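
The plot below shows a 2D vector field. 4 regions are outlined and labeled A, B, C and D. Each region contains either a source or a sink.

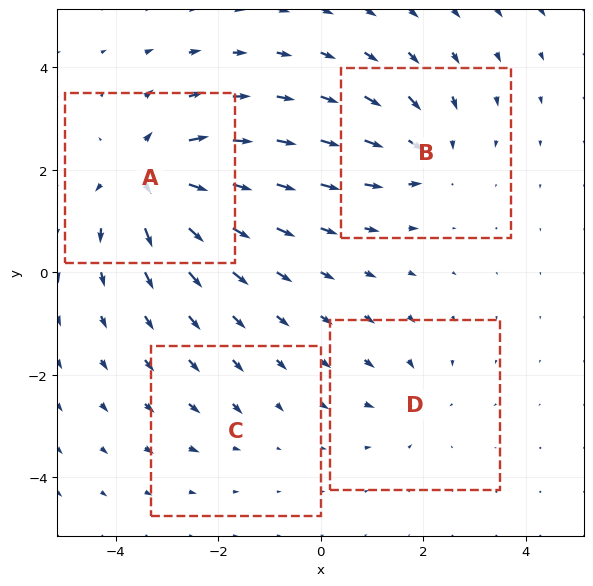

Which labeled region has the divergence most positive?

Divergence at each region's feature centre — A: about +8, B: about -5, C: about -2, D: about -3. Region A is most positive.

A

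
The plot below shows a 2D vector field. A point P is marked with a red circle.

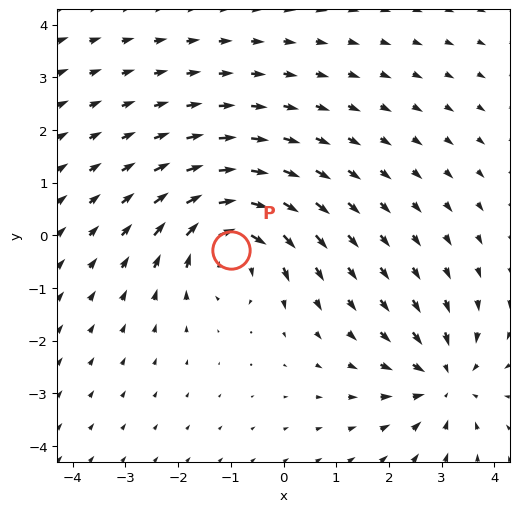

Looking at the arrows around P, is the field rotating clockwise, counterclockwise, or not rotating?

clockwise

Near P at (-1.0, -0.3) the arrows circulate clockwise. The curl (z-component) there is about -5; negative curl means clockwise rotation.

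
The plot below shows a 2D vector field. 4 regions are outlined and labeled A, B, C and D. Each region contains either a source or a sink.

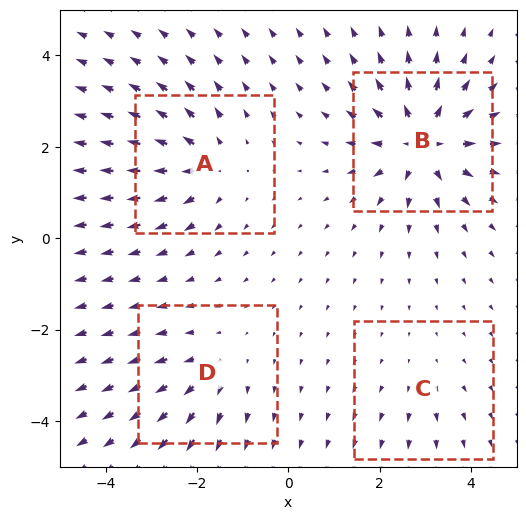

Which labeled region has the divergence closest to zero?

C

Divergence at each region's feature centre — A: about +5, B: about +8, C: about +2, D: about +4. Region C is closest to zero.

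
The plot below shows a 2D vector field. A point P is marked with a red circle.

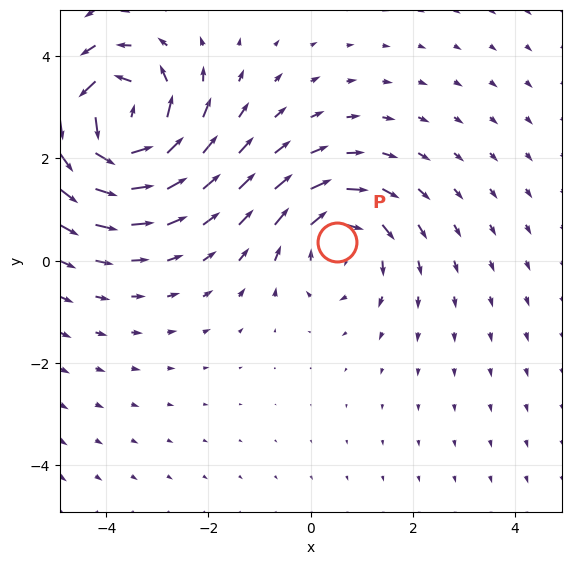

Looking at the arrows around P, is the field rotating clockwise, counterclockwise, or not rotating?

Near P at (0.5, 0.4) the arrows circulate clockwise. The curl (z-component) there is about -3; negative curl means clockwise rotation.

clockwise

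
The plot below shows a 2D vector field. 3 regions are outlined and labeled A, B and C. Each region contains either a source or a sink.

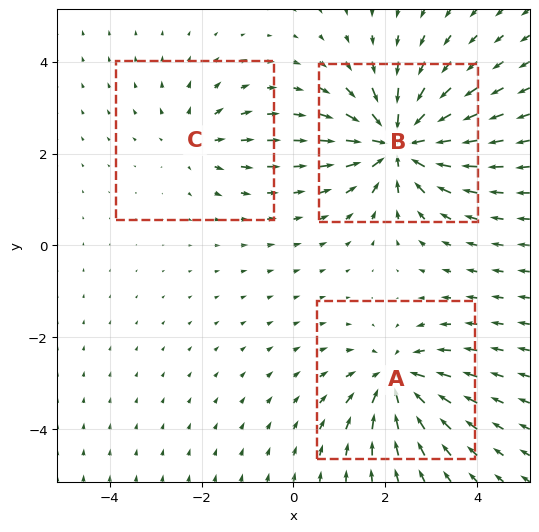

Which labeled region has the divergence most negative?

Divergence at each region's feature centre — A: about -4, B: about -6, C: about +2. Region B is most negative.

B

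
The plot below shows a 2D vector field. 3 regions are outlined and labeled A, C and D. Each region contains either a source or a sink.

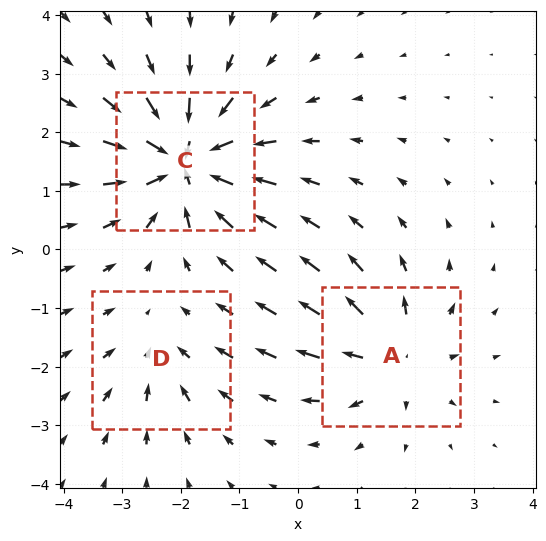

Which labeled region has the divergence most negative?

C

Divergence at each region's feature centre — A: about +4, C: about -6, D: about -2. Region C is most negative.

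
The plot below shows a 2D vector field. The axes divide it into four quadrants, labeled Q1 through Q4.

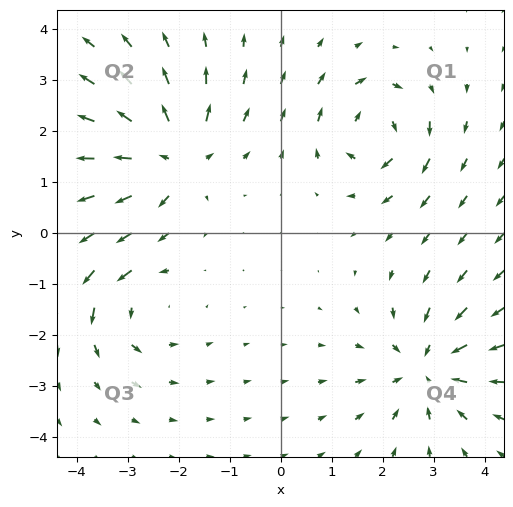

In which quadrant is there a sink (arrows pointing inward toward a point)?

The sink sits at approximately (2.9, -2.6), which lies in quadrant Q4. The divergence there is about -5, negative as expected for a sink.

Q4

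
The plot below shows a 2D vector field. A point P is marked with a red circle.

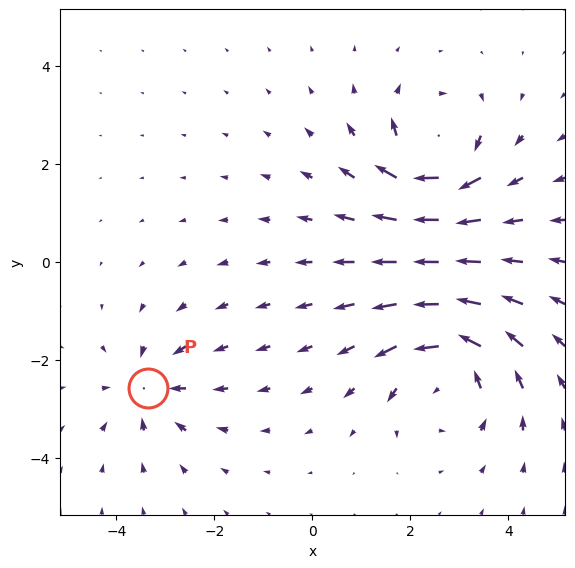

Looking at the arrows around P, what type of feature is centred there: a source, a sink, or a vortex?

sink

At P (-3.4, -2.6) the arrows converge inward. Divergence about -4, curl ≈0 — negative divergence with near-zero curl is a sink.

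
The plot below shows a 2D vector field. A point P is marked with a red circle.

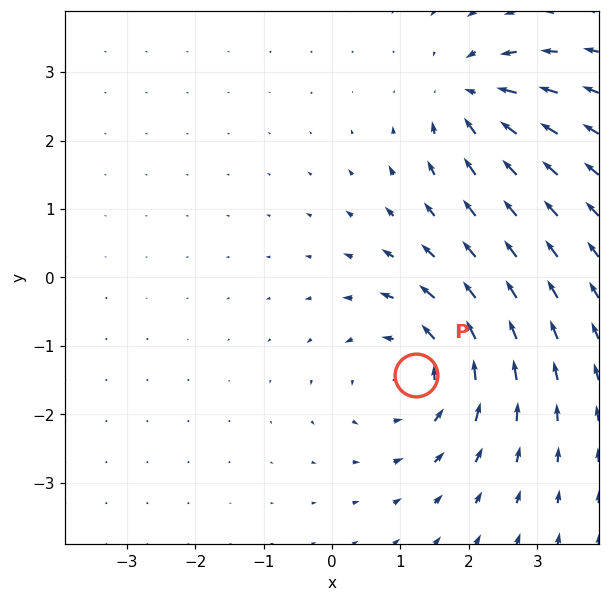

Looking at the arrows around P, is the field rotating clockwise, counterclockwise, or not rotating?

Near P at (1.2, -1.4) the arrows circulate counterclockwise. The curl (z-component) there is about +4; positive curl means counterclockwise rotation.

counterclockwise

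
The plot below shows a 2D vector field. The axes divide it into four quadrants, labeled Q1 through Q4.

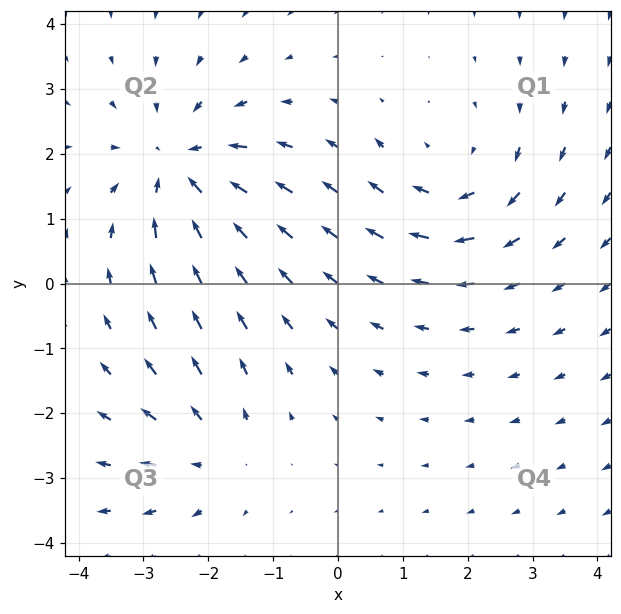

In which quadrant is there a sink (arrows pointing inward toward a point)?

The sink sits at approximately (-2.4, 1.8), which lies in quadrant Q2. The divergence there is about -5, negative as expected for a sink.

Q2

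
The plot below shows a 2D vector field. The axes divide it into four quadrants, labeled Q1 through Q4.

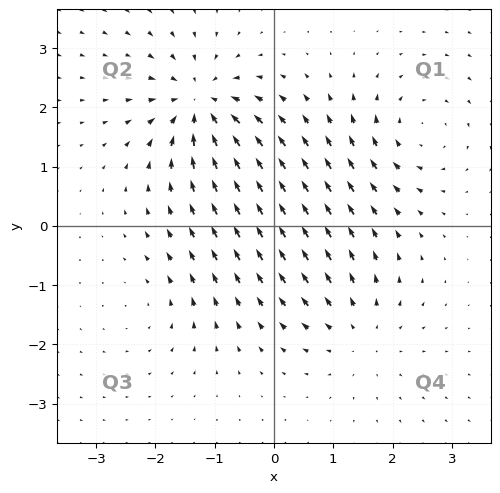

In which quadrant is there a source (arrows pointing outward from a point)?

The source sits at approximately (1.5, -1.8), which lies in quadrant Q4. The divergence there is about +3, positive as expected for a source.

Q4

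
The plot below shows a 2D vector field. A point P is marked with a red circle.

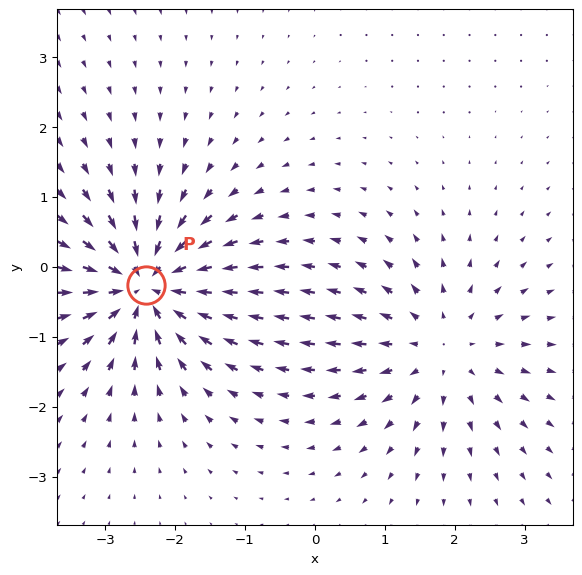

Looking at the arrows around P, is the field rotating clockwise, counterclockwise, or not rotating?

not rotating

Near P at (-2.4, -0.3) the arrows show no circulation. The curl there is ≈0.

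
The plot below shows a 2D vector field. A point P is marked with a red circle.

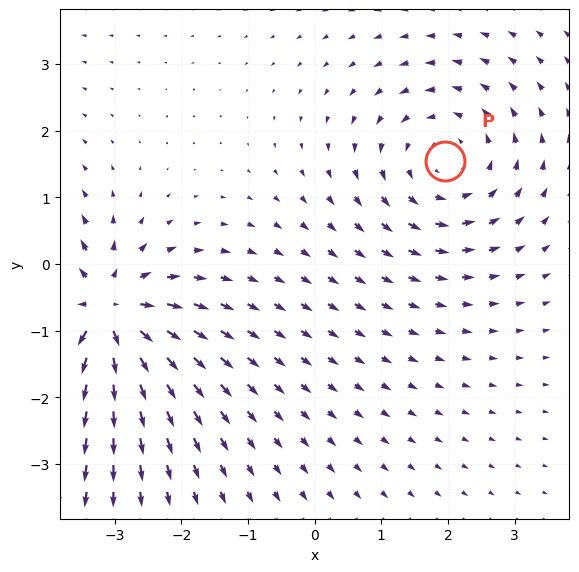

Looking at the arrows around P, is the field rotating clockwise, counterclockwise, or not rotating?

Near P at (2.0, 1.5) the arrows circulate counterclockwise. The curl (z-component) there is about +3; positive curl means counterclockwise rotation.

counterclockwise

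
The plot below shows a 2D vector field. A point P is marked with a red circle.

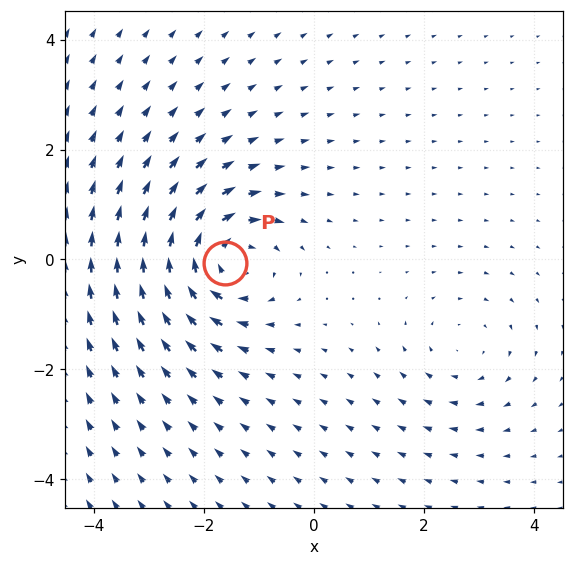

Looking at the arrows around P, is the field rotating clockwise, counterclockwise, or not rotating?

Near P at (-1.6, -0.1) the arrows circulate clockwise. The curl (z-component) there is about -6; negative curl means clockwise rotation.

clockwise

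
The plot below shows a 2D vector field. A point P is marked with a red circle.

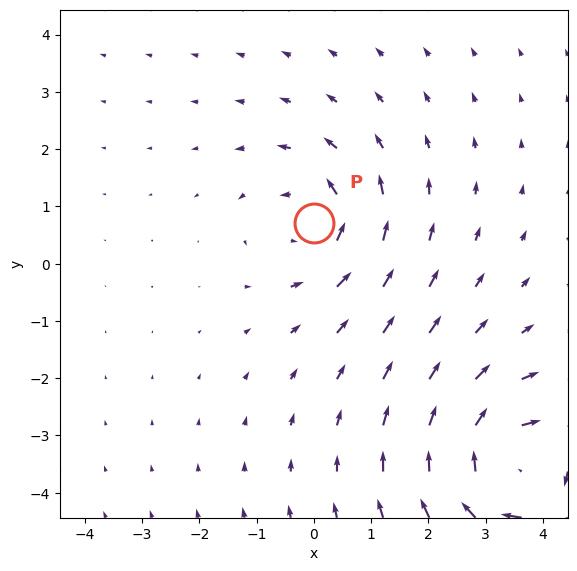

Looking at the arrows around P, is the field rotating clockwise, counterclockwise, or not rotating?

counterclockwise

Near P at (0.0, 0.7) the arrows circulate counterclockwise. The curl (z-component) there is about +3; positive curl means counterclockwise rotation.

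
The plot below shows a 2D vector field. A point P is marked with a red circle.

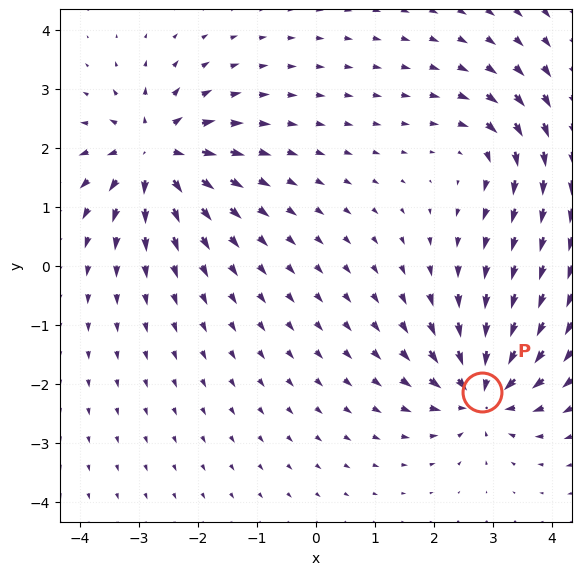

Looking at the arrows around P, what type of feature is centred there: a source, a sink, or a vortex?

sink

At P (2.8, -2.1) the arrows converge inward. Divergence about -6, curl ≈0 — negative divergence with near-zero curl is a sink.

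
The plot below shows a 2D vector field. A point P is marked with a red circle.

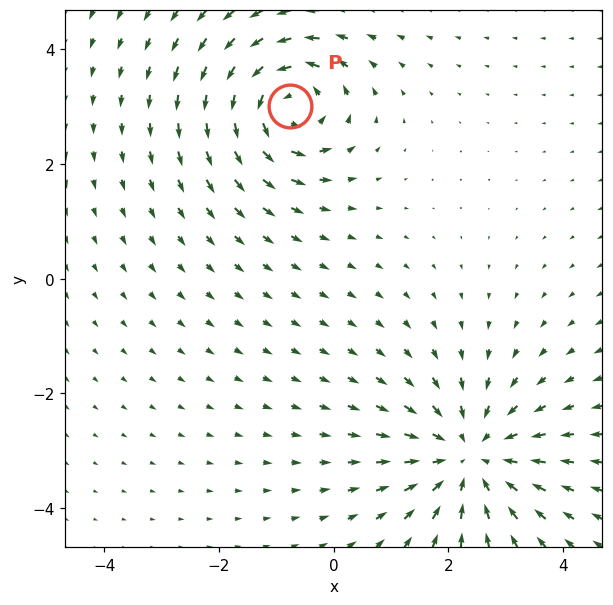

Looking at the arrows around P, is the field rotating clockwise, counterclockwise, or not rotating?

counterclockwise

Near P at (-0.8, 3.0) the arrows circulate counterclockwise. The curl (z-component) there is about +5; positive curl means counterclockwise rotation.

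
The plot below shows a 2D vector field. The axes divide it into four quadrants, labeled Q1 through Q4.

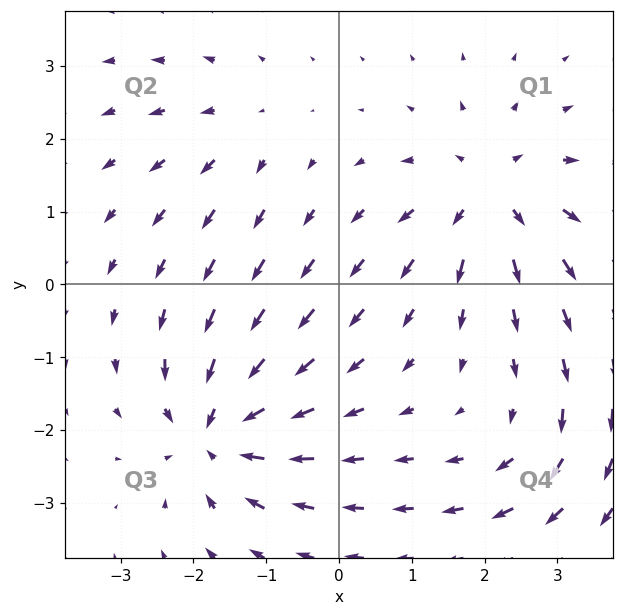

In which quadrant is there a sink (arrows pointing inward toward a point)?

The sink sits at approximately (-1.7, -2.0), which lies in quadrant Q3. The divergence there is about -6, negative as expected for a sink.

Q3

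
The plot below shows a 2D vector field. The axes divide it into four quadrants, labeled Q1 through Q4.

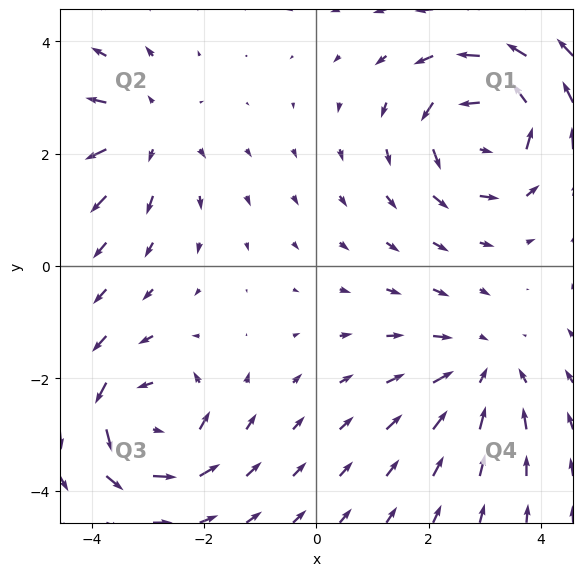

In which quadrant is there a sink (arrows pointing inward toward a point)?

The sink sits at approximately (3.0, -1.8), which lies in quadrant Q4. The divergence there is about -2, negative as expected for a sink.

Q4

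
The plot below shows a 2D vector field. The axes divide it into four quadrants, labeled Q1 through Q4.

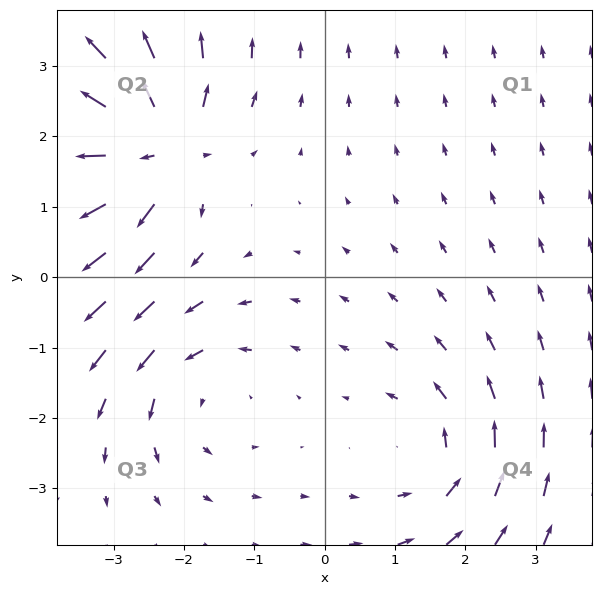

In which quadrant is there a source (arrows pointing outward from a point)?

Q2

The source sits at approximately (-2.4, 1.9), which lies in quadrant Q2. The divergence there is about +7, positive as expected for a source.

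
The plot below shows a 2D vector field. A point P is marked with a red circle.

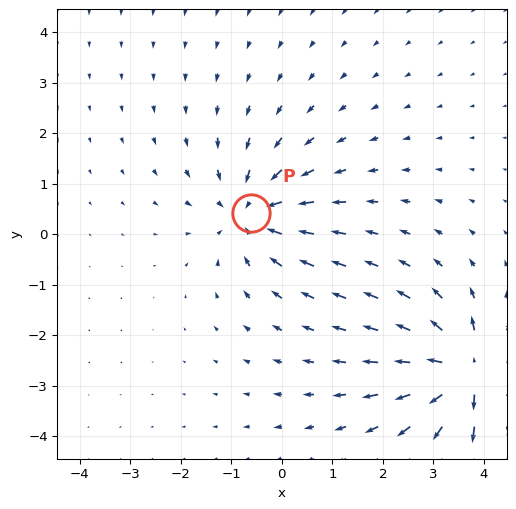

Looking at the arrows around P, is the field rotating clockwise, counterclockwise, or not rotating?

Near P at (-0.6, 0.4) the arrows show no circulation. The curl there is ≈0.

not rotating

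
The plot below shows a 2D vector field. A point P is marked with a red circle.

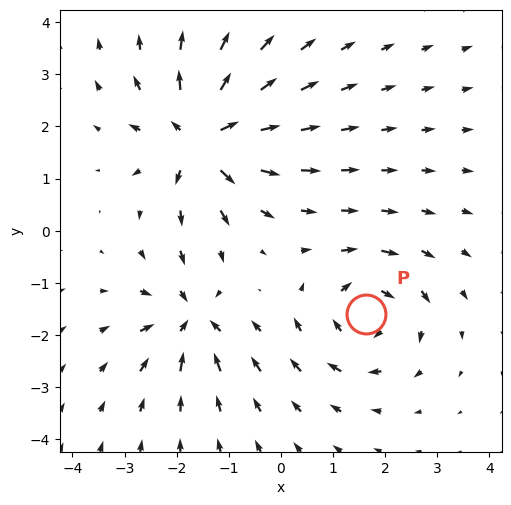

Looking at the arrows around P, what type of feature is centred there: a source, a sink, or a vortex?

vortex

At P (1.6, -1.6) the arrows circulate clockwise. Divergence ≈0, curl about -5 — near-zero divergence with nonzero curl is a vortex.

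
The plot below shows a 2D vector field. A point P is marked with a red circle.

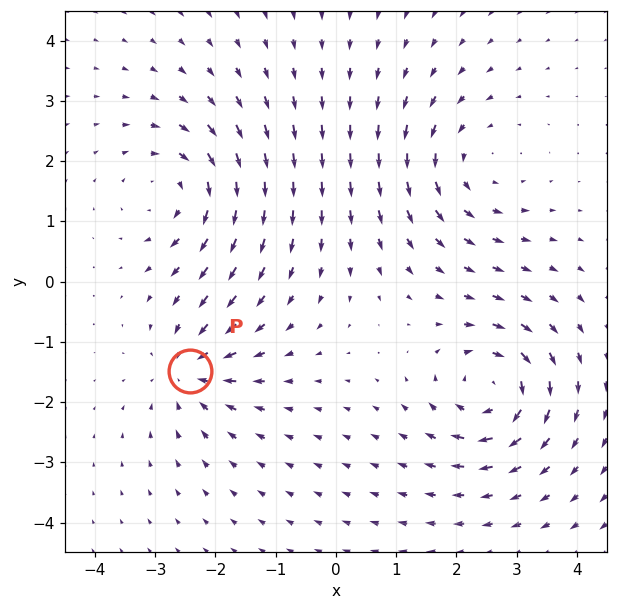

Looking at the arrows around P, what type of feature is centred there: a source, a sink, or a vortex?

At P (-2.4, -1.5) the arrows converge inward. Divergence about -5, curl ≈0 — negative divergence with near-zero curl is a sink.

sink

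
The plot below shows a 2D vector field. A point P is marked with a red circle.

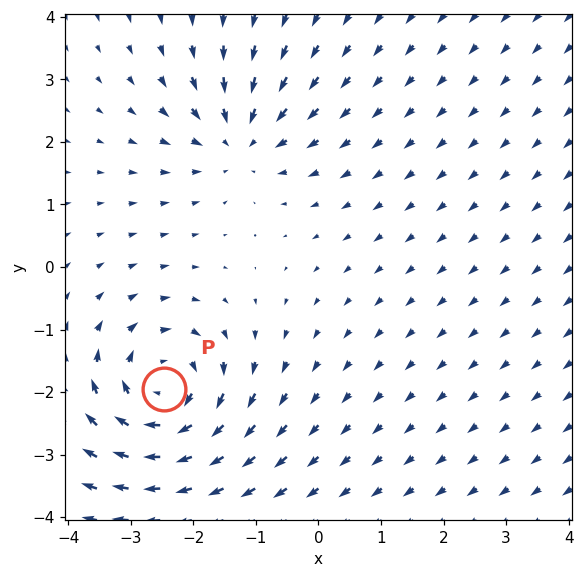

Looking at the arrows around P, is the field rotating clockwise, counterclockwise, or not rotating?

clockwise

Near P at (-2.5, -2.0) the arrows circulate clockwise. The curl (z-component) there is about -5; negative curl means clockwise rotation.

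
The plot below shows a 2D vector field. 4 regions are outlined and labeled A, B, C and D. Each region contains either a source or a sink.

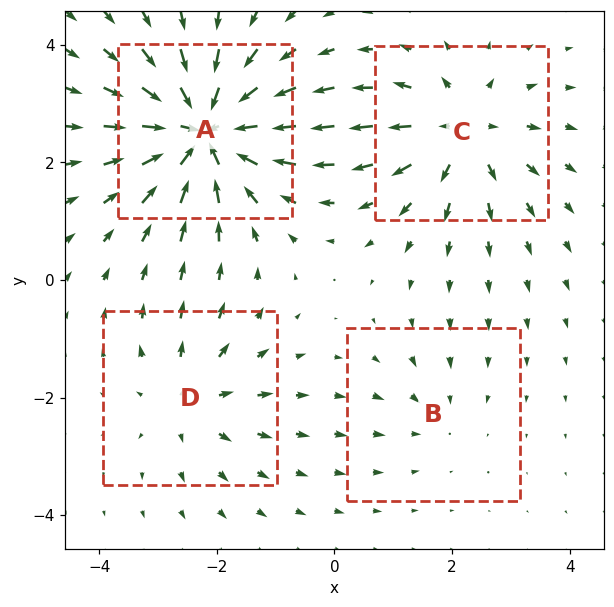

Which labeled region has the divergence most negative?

A

Divergence at each region's feature centre — A: about -8, B: about -2, C: about +5, D: about +4. Region A is most negative.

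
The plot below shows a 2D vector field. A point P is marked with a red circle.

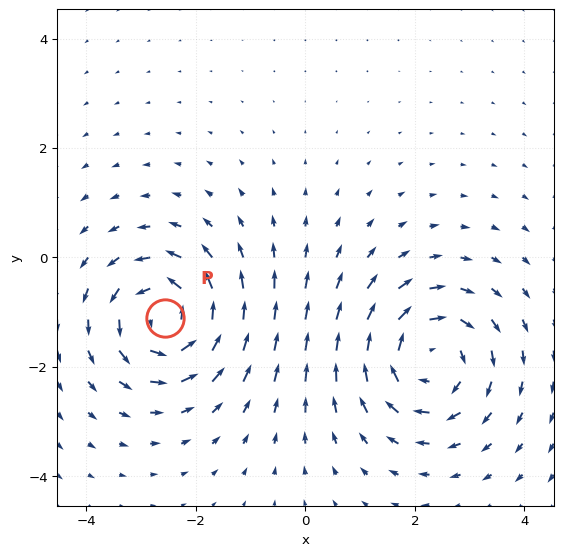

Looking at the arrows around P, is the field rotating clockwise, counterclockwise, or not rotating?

Near P at (-2.6, -1.1) the arrows circulate counterclockwise. The curl (z-component) there is about +5; positive curl means counterclockwise rotation.

counterclockwise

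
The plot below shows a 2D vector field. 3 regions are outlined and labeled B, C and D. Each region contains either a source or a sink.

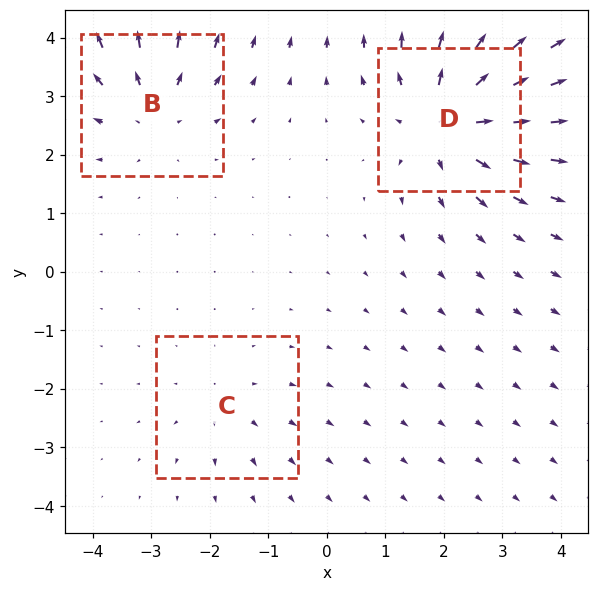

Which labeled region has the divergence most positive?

Divergence at each region's feature centre — B: about +3, C: about +2, D: about +5. Region D is most positive.

D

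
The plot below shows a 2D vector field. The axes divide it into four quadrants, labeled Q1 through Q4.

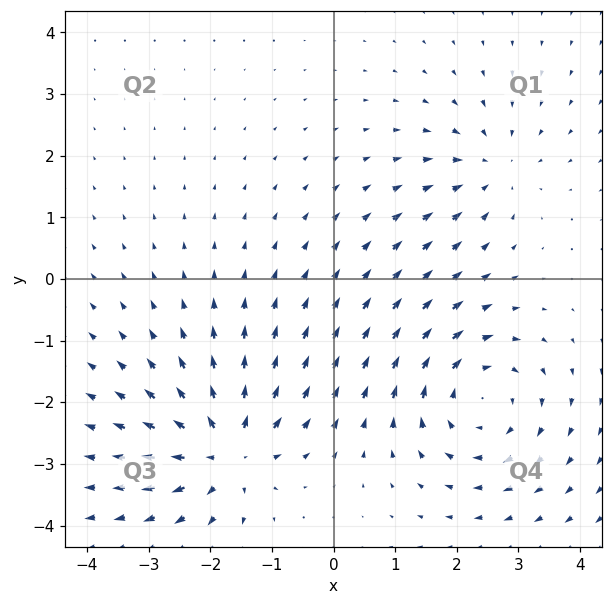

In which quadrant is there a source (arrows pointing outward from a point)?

Q3

The source sits at approximately (-1.7, -2.8), which lies in quadrant Q3. The divergence there is about +6, positive as expected for a source.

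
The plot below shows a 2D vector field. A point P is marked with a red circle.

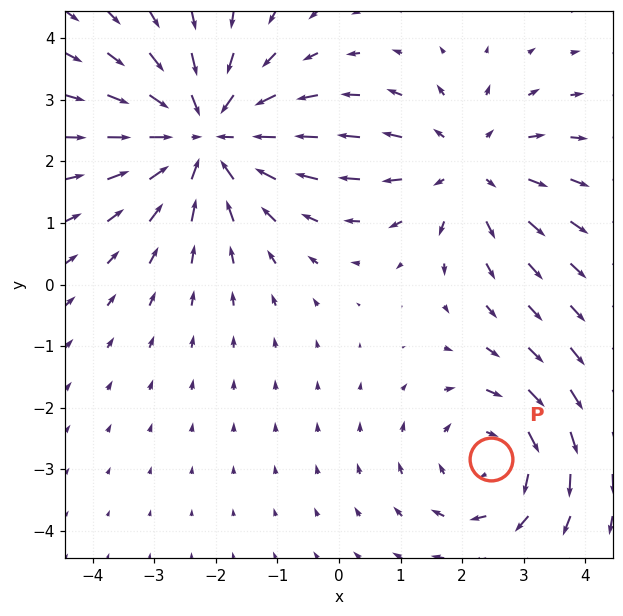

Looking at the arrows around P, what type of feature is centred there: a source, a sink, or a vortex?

vortex

At P (2.5, -2.8) the arrows circulate clockwise. Divergence ≈0, curl about -3 — near-zero divergence with nonzero curl is a vortex.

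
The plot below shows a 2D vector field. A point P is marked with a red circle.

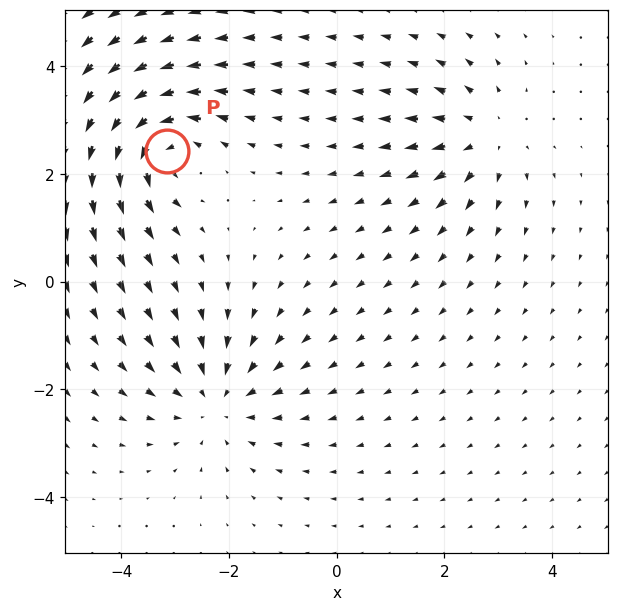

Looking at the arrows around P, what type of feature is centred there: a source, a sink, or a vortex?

At P (-3.2, 2.4) the arrows circulate counterclockwise. Divergence ≈0, curl about +5 — near-zero divergence with nonzero curl is a vortex.

vortex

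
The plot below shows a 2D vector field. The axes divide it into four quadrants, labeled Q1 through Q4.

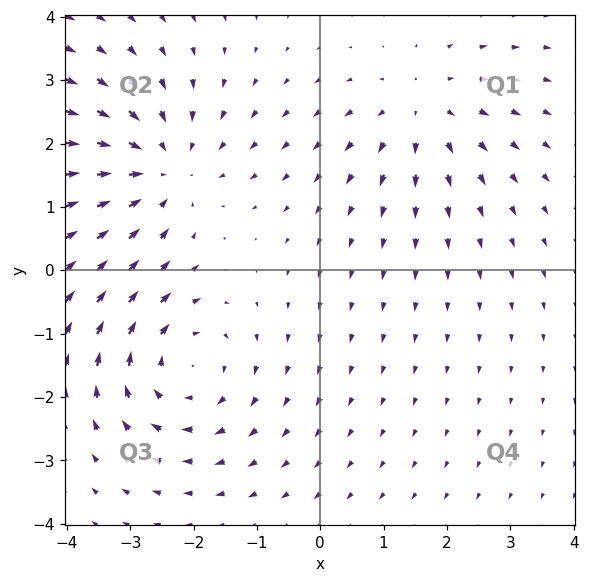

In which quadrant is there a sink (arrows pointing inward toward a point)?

Q2

The sink sits at approximately (-2.5, 1.6), which lies in quadrant Q2. The divergence there is about -4, negative as expected for a sink.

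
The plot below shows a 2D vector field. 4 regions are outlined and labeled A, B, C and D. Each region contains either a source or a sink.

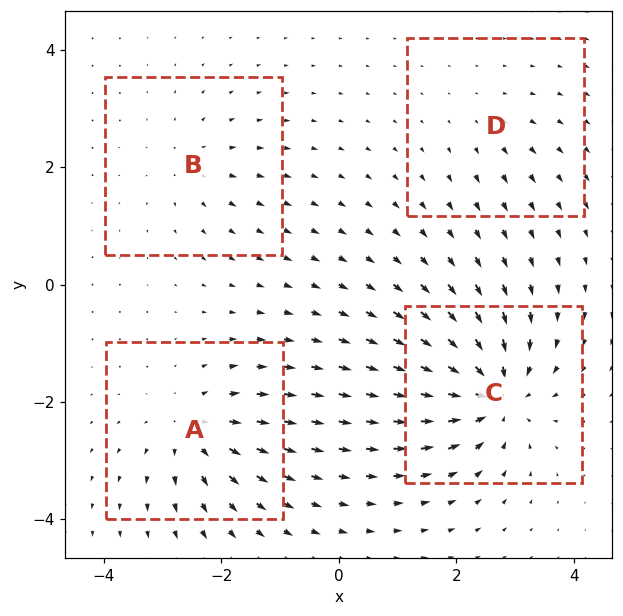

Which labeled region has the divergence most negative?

Divergence at each region's feature centre — A: about +6, B: about +3, C: about -8, D: about +2. Region C is most negative.

C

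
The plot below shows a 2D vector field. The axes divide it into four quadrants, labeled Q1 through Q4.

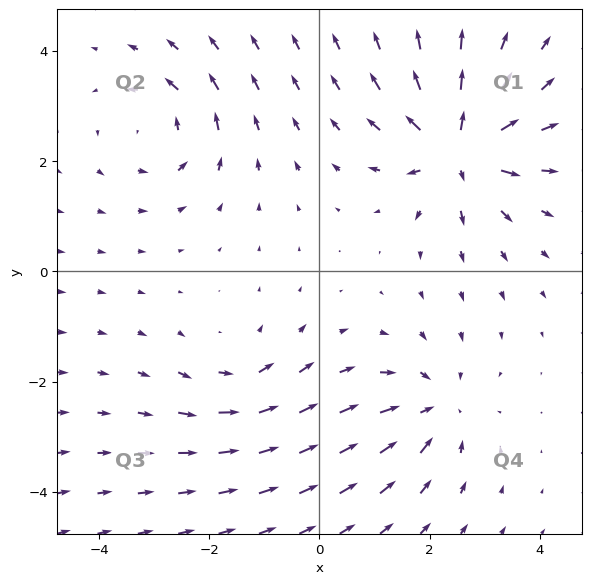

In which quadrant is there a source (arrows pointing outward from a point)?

Q1

The source sits at approximately (2.5, 2.2), which lies in quadrant Q1. The divergence there is about +6, positive as expected for a source.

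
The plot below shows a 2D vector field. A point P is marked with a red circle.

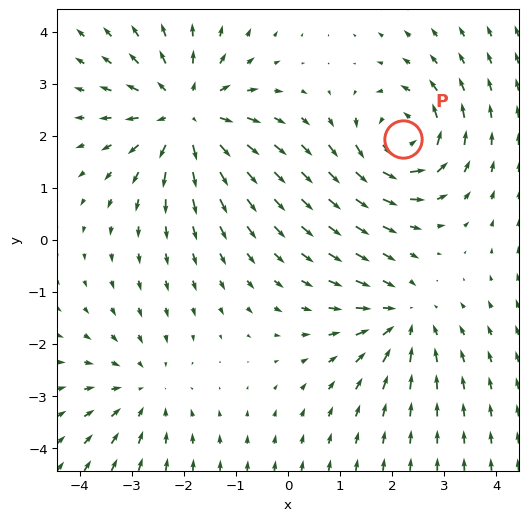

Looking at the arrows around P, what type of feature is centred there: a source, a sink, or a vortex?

vortex

At P (2.2, 1.9) the arrows circulate counterclockwise. Divergence ≈0, curl about +4 — near-zero divergence with nonzero curl is a vortex.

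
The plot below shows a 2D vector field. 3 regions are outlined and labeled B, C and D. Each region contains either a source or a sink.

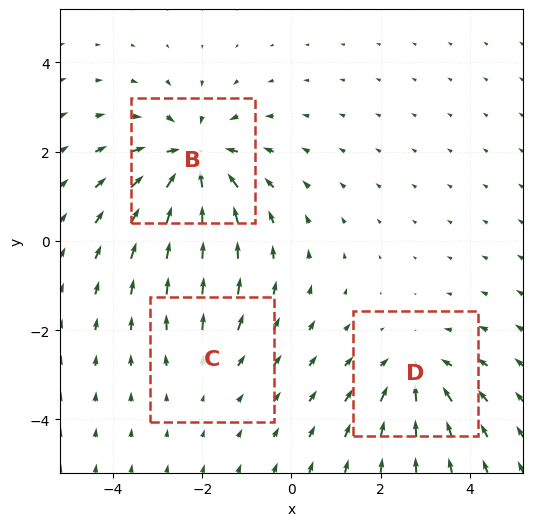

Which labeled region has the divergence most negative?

Divergence at each region's feature centre — B: about -5, C: about +2, D: about -3. Region B is most negative.

B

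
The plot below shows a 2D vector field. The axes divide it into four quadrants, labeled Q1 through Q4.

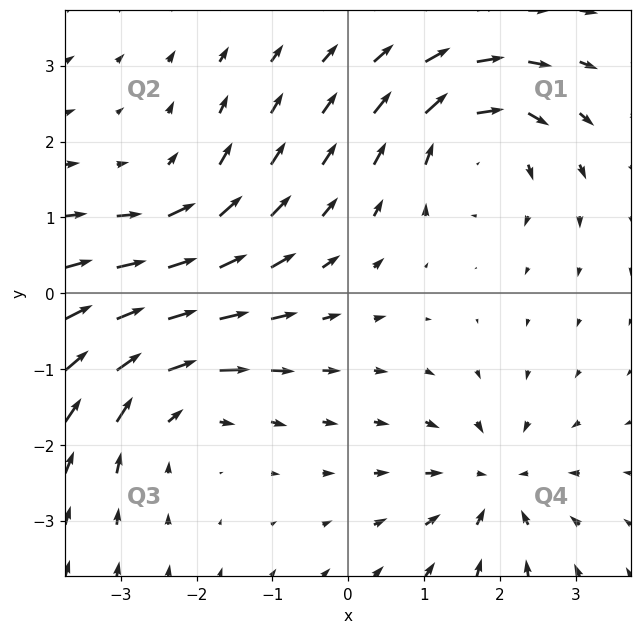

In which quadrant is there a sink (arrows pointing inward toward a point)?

Q4

The sink sits at approximately (1.9, -2.5), which lies in quadrant Q4. The divergence there is about -4, negative as expected for a sink.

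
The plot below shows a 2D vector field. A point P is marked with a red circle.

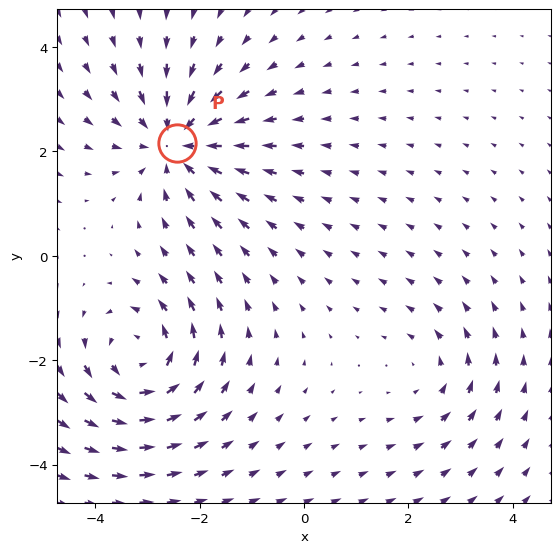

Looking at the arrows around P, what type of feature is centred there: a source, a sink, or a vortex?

sink

At P (-2.4, 2.2) the arrows converge inward. Divergence about -4, curl ≈0 — negative divergence with near-zero curl is a sink.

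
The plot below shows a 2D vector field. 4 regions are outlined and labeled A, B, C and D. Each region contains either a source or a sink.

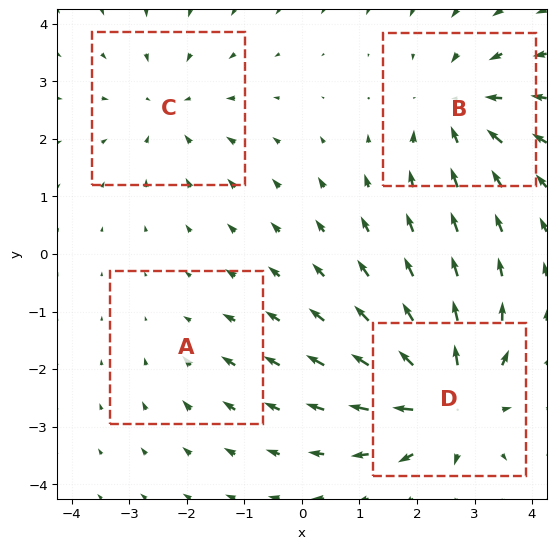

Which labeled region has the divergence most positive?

D

Divergence at each region's feature centre — A: about -2, B: about -4, C: about -3, D: about +6. Region D is most positive.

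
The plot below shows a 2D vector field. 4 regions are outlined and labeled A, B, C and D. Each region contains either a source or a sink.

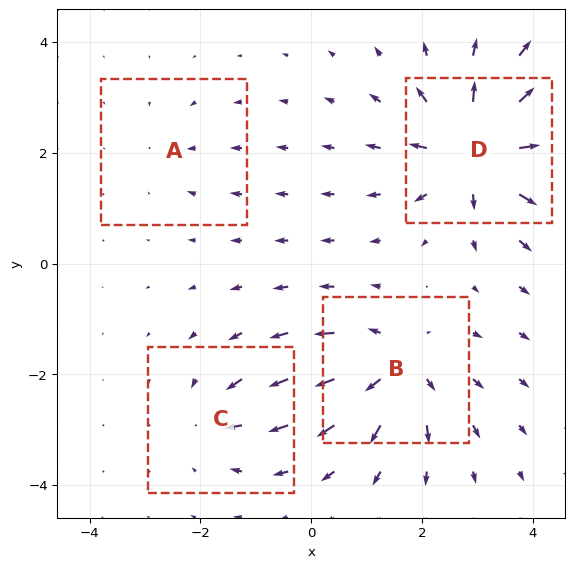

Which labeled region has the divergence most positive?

D

Divergence at each region's feature centre — A: about -2, B: about +6, C: about -4, D: about +9. Region D is most positive.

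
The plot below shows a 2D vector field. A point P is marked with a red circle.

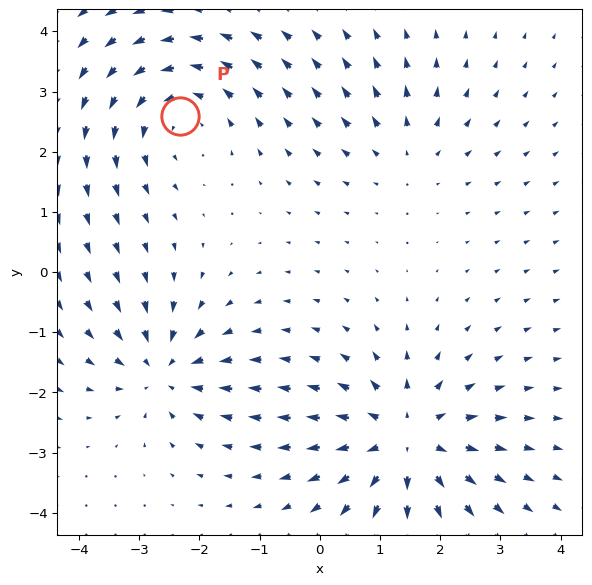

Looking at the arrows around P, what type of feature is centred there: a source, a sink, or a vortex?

At P (-2.3, 2.6) the arrows circulate counterclockwise. Divergence ≈0, curl about +4 — near-zero divergence with nonzero curl is a vortex.

vortex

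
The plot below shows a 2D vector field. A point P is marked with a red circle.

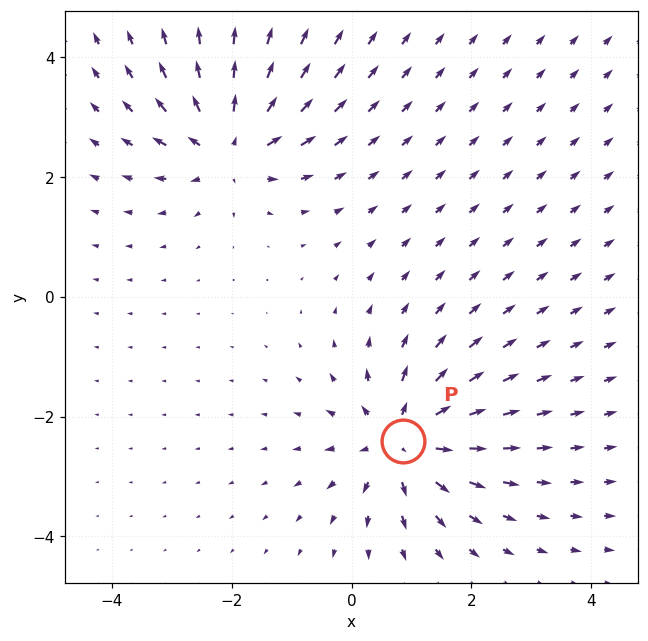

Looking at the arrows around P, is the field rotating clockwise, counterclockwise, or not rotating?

not rotating

Near P at (0.9, -2.4) the arrows show no circulation. The curl there is ≈0.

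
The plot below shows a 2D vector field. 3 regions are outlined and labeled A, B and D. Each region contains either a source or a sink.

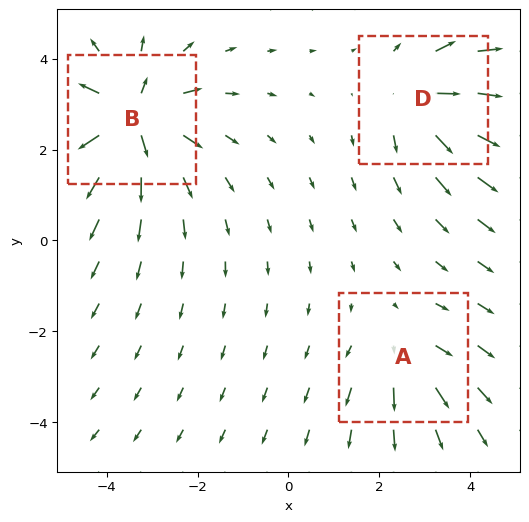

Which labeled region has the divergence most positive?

Divergence at each region's feature centre — A: about +3, B: about +6, D: about +4. Region B is most positive.

B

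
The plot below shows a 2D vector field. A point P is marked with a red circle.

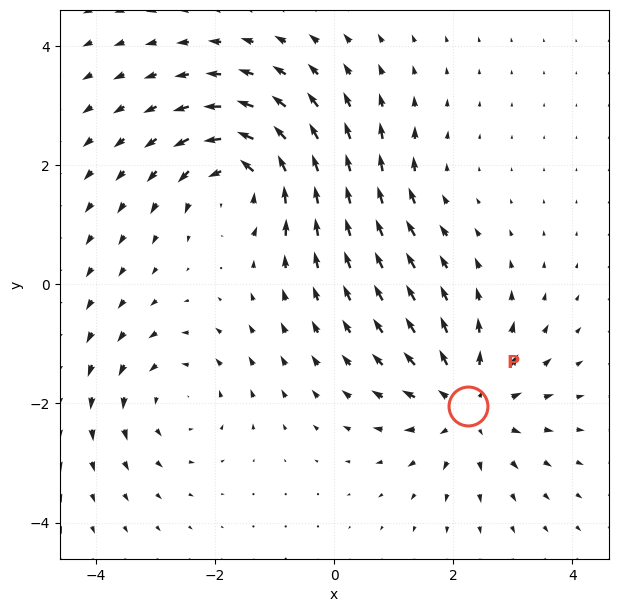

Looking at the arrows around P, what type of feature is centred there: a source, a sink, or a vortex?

At P (2.2, -2.0) the arrows spread outward. Divergence about +5, curl ≈0 — positive divergence with near-zero curl is a source.

source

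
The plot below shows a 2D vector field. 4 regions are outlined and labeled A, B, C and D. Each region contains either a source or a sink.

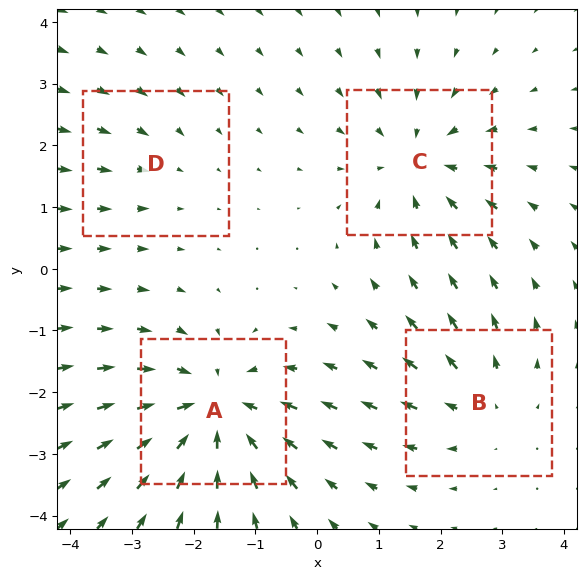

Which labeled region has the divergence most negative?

A

Divergence at each region's feature centre — A: about -6, B: about +3, C: about -4, D: about -2. Region A is most negative.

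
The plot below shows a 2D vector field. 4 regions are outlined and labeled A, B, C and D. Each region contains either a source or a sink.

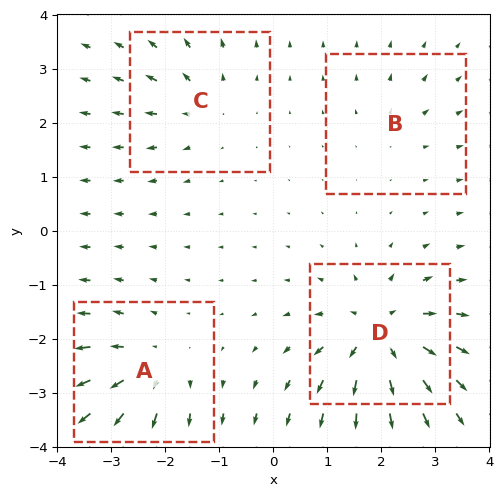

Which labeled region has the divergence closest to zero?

Divergence at each region's feature centre — A: about +6, B: about +2, C: about +4, D: about +8. Region B is closest to zero.

B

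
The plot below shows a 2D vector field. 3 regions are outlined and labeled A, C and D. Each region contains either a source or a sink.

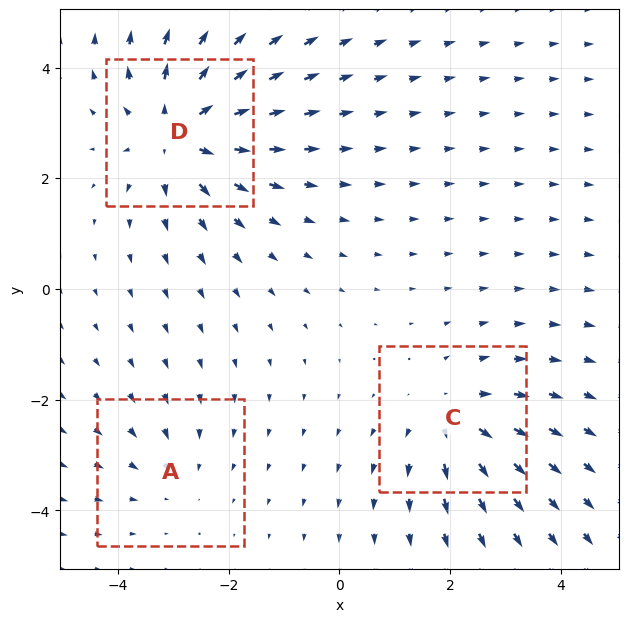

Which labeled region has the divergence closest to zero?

Divergence at each region's feature centre — A: about -2, C: about +3, D: about +5. Region A is closest to zero.

A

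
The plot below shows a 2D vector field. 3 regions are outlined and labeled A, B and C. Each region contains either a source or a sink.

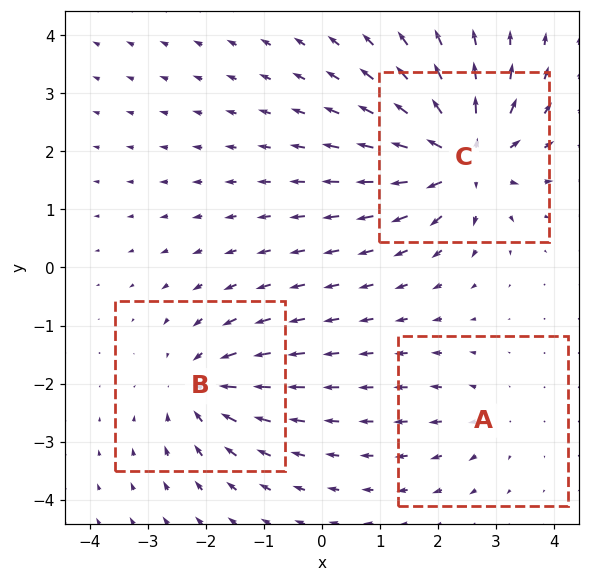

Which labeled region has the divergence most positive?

C

Divergence at each region's feature centre — A: about +2, B: about -4, C: about +6. Region C is most positive.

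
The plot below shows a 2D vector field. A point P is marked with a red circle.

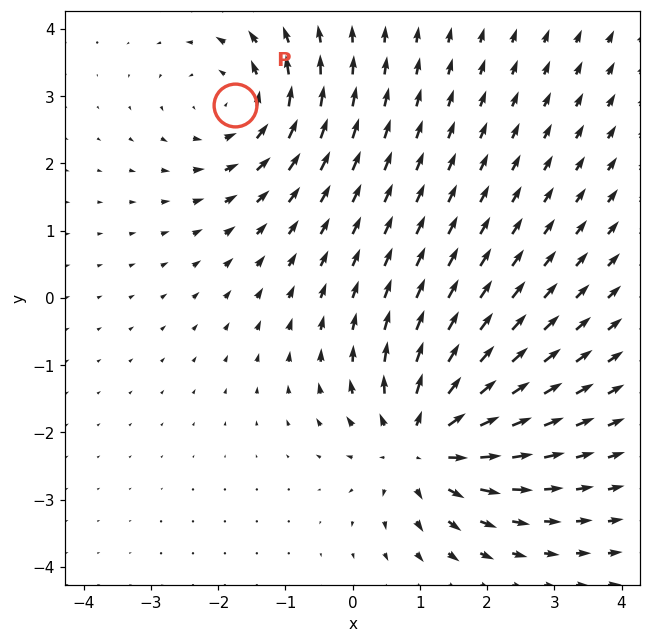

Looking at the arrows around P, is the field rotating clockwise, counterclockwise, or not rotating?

Near P at (-1.7, 2.9) the arrows circulate counterclockwise. The curl (z-component) there is about +4; positive curl means counterclockwise rotation.

counterclockwise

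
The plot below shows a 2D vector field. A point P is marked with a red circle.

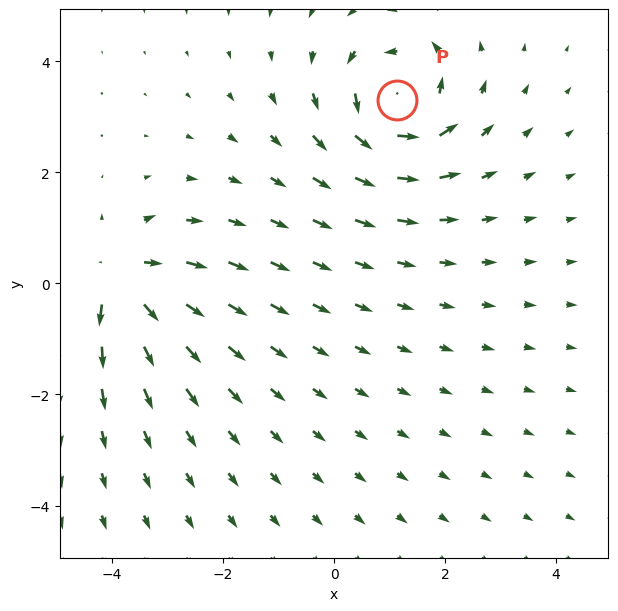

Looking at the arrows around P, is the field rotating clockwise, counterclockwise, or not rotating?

Near P at (1.1, 3.3) the arrows circulate counterclockwise. The curl (z-component) there is about +6; positive curl means counterclockwise rotation.

counterclockwise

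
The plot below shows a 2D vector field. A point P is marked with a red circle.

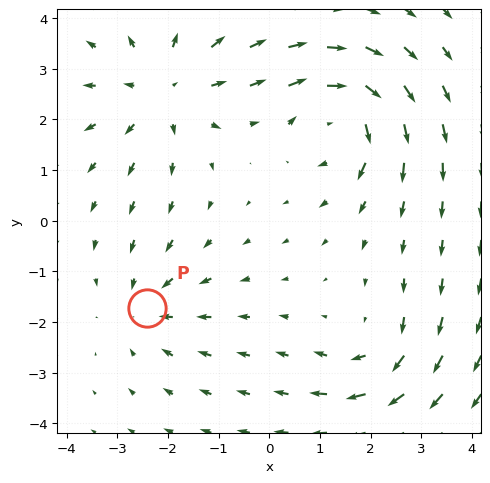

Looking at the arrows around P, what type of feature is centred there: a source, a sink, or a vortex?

At P (-2.4, -1.7) the arrows converge inward. Divergence about -2, curl ≈0 — negative divergence with near-zero curl is a sink.

sink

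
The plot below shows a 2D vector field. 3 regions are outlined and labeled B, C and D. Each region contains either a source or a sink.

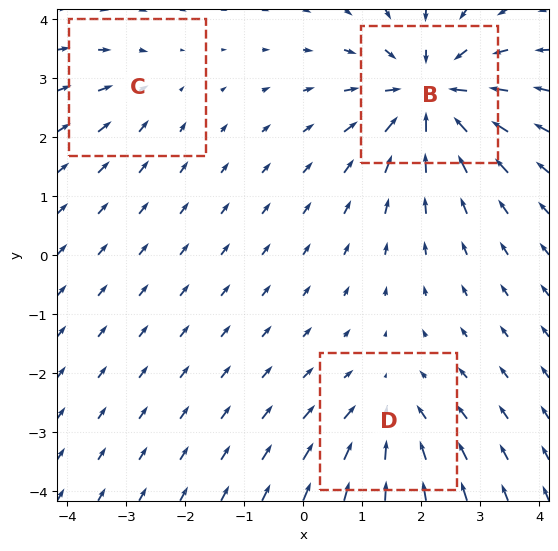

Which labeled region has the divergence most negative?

B

Divergence at each region's feature centre — B: about -5, C: about -2, D: about -3. Region B is most negative.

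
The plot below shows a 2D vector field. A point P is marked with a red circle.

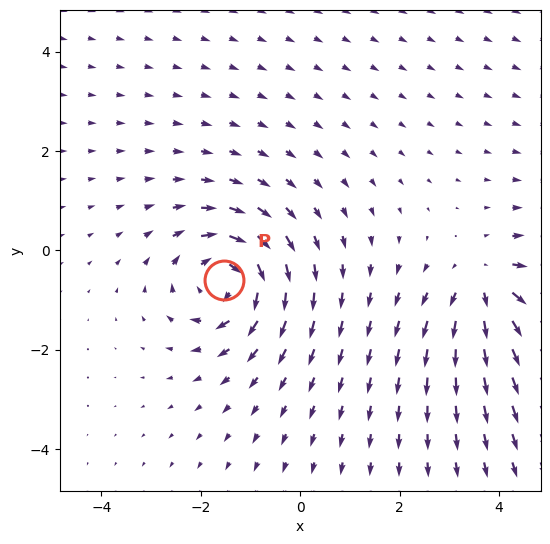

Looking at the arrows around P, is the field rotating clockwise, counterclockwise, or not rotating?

Near P at (-1.5, -0.6) the arrows circulate clockwise. The curl (z-component) there is about -6; negative curl means clockwise rotation.

clockwise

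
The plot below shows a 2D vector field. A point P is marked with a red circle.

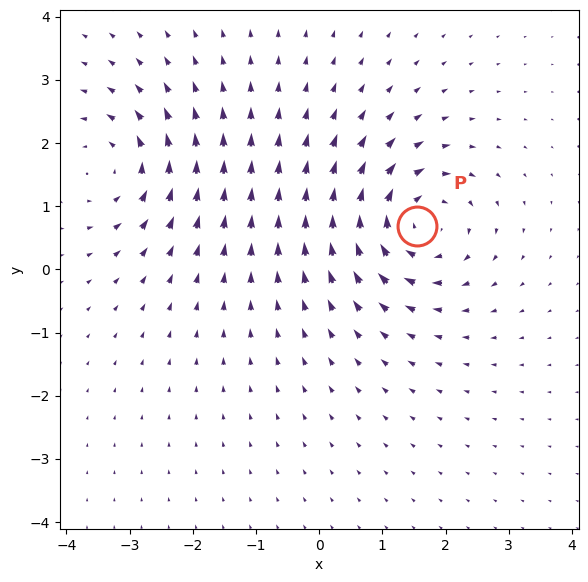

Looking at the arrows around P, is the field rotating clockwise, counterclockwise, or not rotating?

Near P at (1.6, 0.7) the arrows circulate clockwise. The curl (z-component) there is about -5; negative curl means clockwise rotation.

clockwise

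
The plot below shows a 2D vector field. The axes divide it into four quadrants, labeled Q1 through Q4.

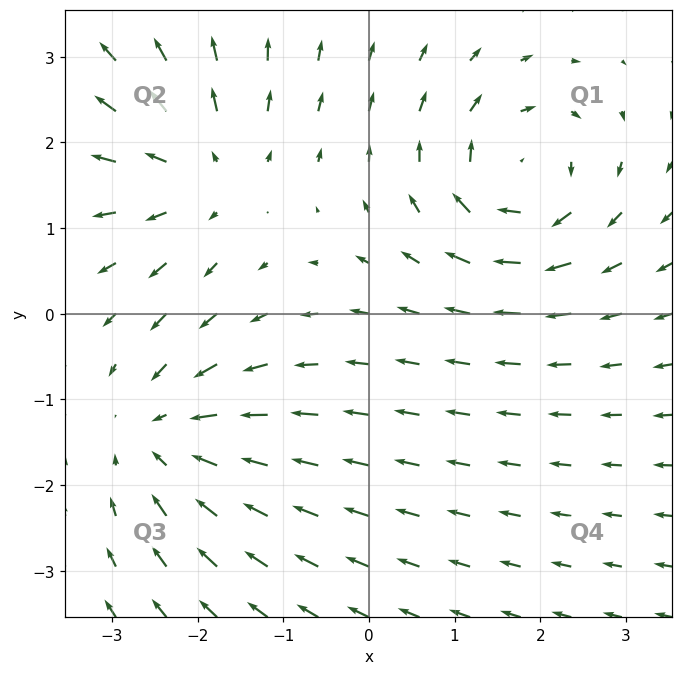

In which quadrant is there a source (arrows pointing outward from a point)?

The source sits at approximately (-1.9, 1.7), which lies in quadrant Q2. The divergence there is about +3, positive as expected for a source.

Q2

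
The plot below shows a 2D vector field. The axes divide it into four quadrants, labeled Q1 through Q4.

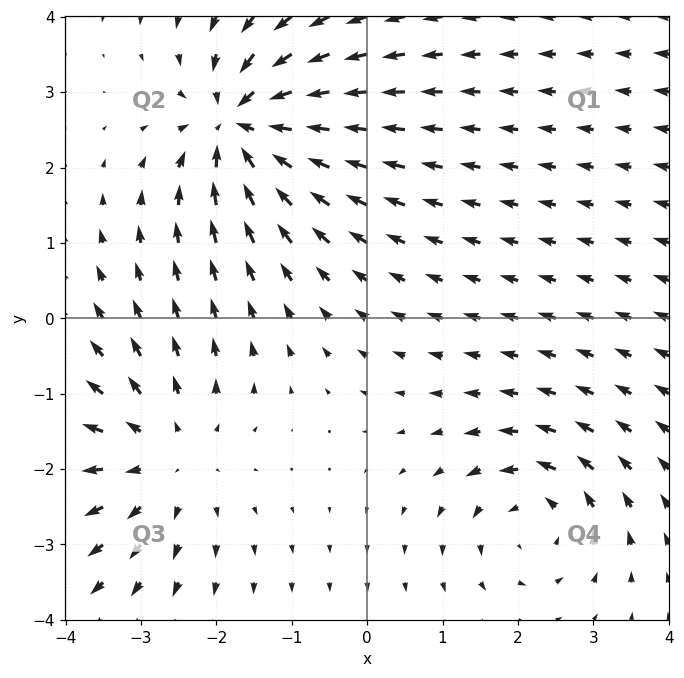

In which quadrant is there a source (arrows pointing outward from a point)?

Q3

The source sits at approximately (-2.7, -1.8), which lies in quadrant Q3. The divergence there is about +3, positive as expected for a source.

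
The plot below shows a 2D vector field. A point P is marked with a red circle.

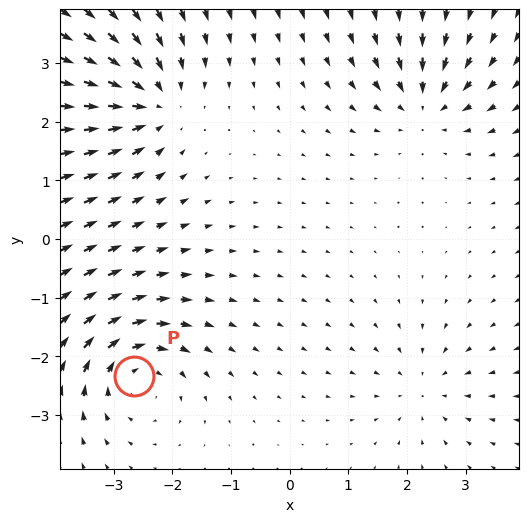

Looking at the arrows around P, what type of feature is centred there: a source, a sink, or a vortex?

vortex

At P (-2.6, -2.3) the arrows circulate clockwise. Divergence ≈0, curl about -6 — near-zero divergence with nonzero curl is a vortex.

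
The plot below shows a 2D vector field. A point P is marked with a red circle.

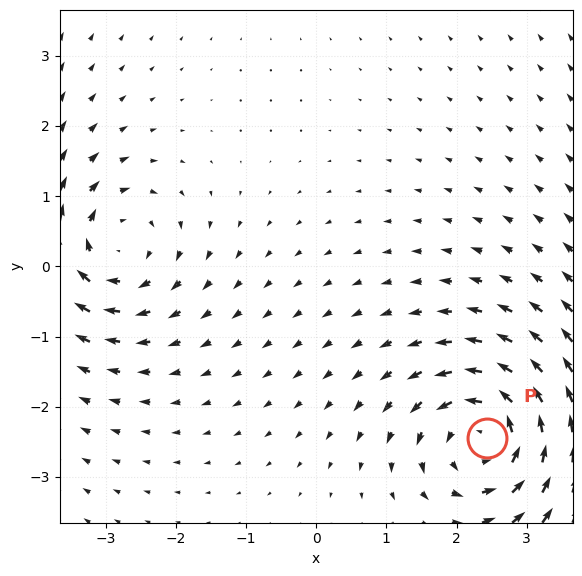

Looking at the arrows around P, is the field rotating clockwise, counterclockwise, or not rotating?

counterclockwise

Near P at (2.4, -2.4) the arrows circulate counterclockwise. The curl (z-component) there is about +5; positive curl means counterclockwise rotation.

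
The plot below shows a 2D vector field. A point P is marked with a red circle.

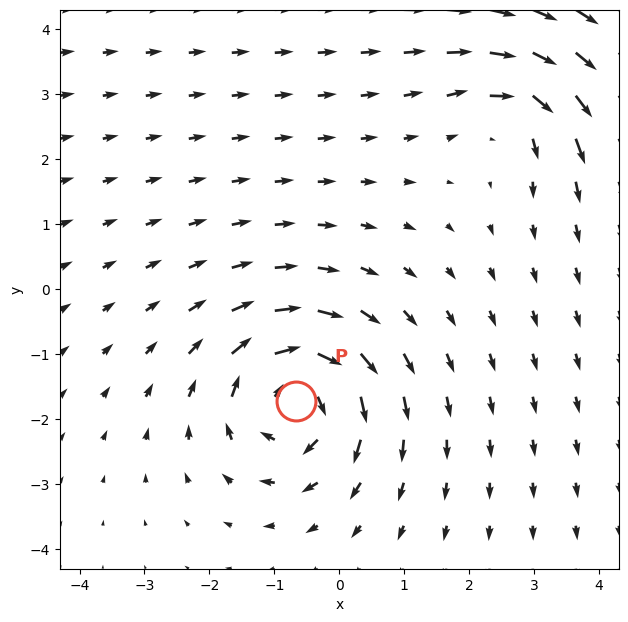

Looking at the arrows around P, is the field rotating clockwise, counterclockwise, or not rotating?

clockwise

Near P at (-0.7, -1.7) the arrows circulate clockwise. The curl (z-component) there is about -5; negative curl means clockwise rotation.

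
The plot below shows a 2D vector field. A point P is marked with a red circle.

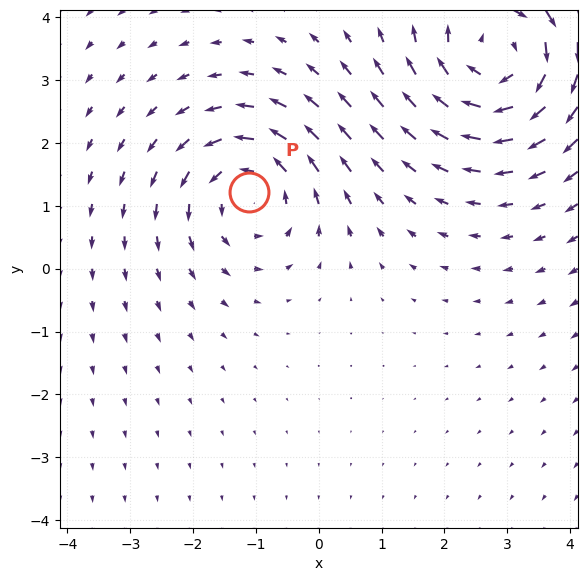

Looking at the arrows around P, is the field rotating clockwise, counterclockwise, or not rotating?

Near P at (-1.1, 1.2) the arrows circulate counterclockwise. The curl (z-component) there is about +3; positive curl means counterclockwise rotation.

counterclockwise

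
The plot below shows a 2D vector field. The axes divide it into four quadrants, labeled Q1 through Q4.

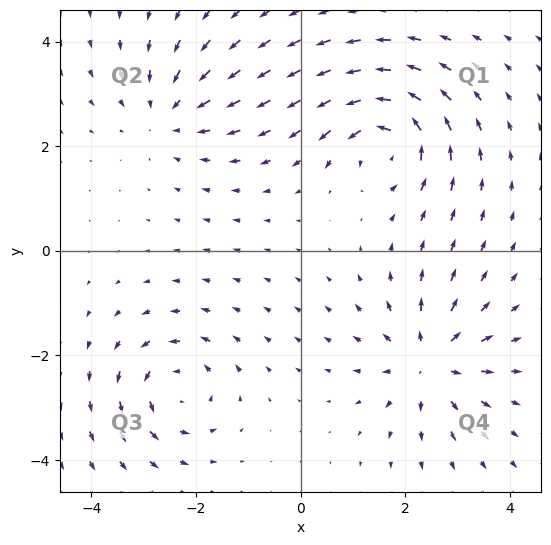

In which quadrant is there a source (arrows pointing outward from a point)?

The source sits at approximately (2.5, -2.1), which lies in quadrant Q4. The divergence there is about +6, positive as expected for a source.

Q4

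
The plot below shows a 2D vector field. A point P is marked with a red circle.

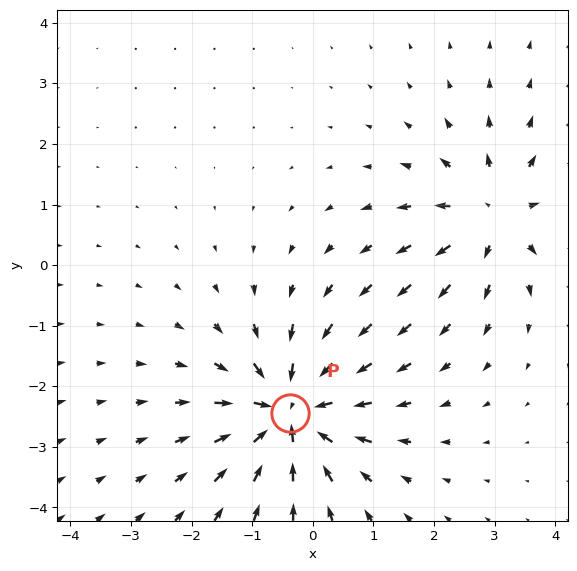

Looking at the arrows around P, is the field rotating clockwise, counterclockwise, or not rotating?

not rotating

Near P at (-0.4, -2.4) the arrows show no circulation. The curl there is ≈0.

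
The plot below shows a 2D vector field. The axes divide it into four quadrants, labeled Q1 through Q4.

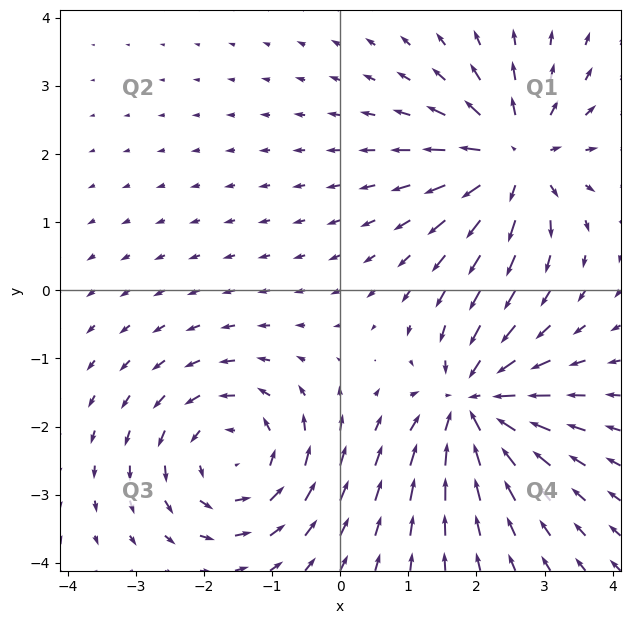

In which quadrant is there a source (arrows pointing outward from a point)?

The source sits at approximately (2.6, 1.9), which lies in quadrant Q1. The divergence there is about +6, positive as expected for a source.

Q1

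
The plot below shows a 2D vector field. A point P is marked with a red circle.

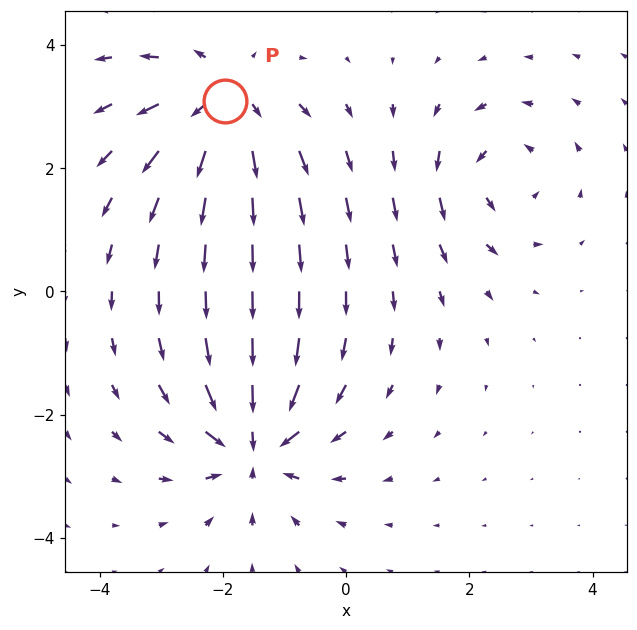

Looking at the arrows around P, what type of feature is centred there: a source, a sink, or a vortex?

source

At P (-2.0, 3.1) the arrows spread outward. Divergence about +5, curl ≈0 — positive divergence with near-zero curl is a source.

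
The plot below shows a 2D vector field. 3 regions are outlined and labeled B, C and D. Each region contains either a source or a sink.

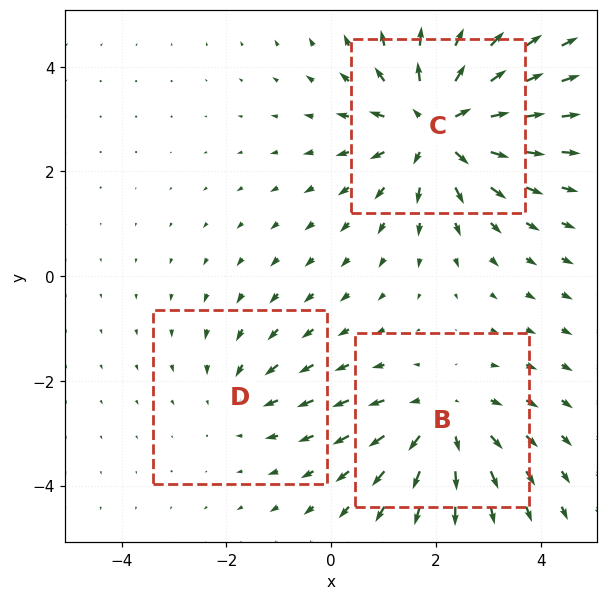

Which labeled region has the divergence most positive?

C

Divergence at each region's feature centre — B: about +3, C: about +5, D: about -2. Region C is most positive.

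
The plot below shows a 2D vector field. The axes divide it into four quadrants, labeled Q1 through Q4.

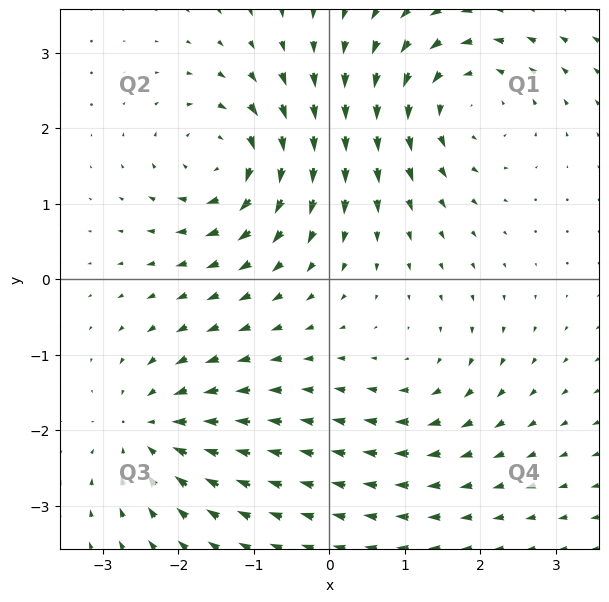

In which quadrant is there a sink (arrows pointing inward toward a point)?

Q3

The sink sits at approximately (-2.4, -2.0), which lies in quadrant Q3. The divergence there is about -5, negative as expected for a sink.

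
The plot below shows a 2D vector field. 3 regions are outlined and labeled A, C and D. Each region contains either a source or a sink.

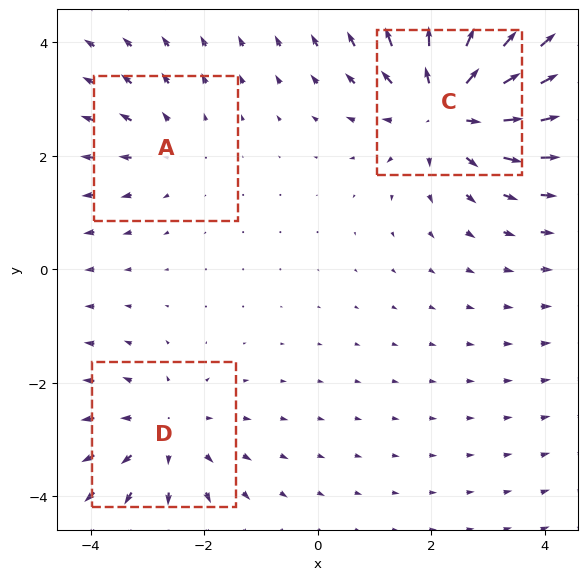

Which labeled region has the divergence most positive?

C

Divergence at each region's feature centre — A: about +2, C: about +5, D: about +3. Region C is most positive.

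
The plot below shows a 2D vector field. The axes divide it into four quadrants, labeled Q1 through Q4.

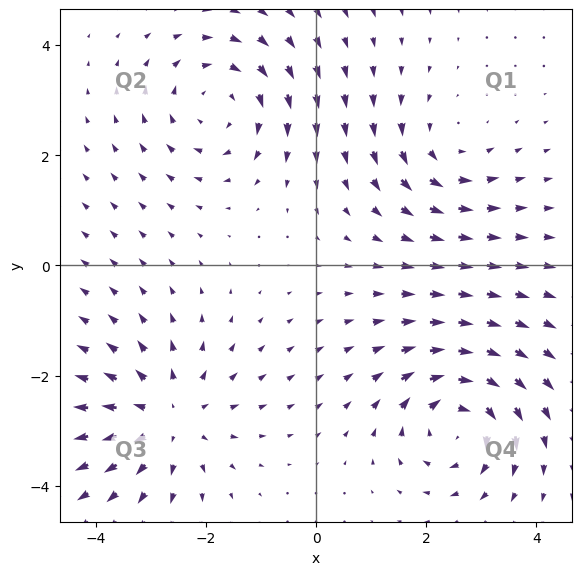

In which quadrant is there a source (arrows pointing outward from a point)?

Q3

The source sits at approximately (-2.7, -2.8), which lies in quadrant Q3. The divergence there is about +4, positive as expected for a source.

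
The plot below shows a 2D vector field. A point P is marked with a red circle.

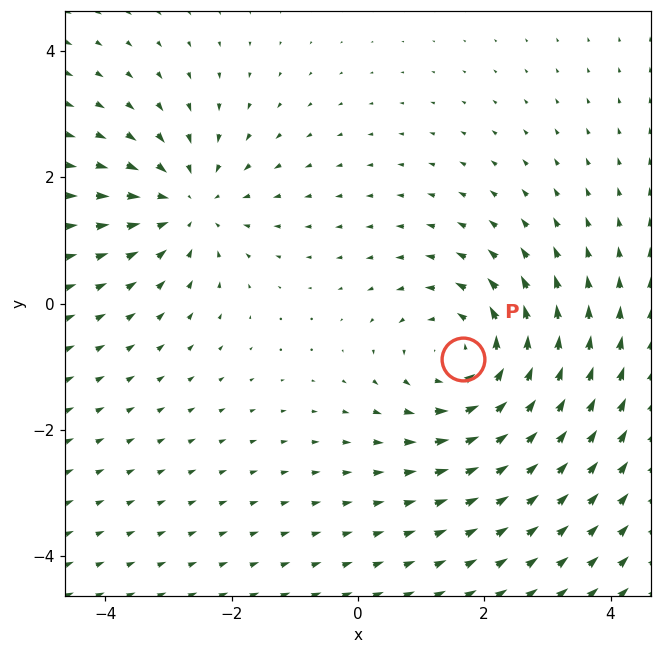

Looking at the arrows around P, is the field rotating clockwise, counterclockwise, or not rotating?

Near P at (1.7, -0.9) the arrows circulate counterclockwise. The curl (z-component) there is about +3; positive curl means counterclockwise rotation.

counterclockwise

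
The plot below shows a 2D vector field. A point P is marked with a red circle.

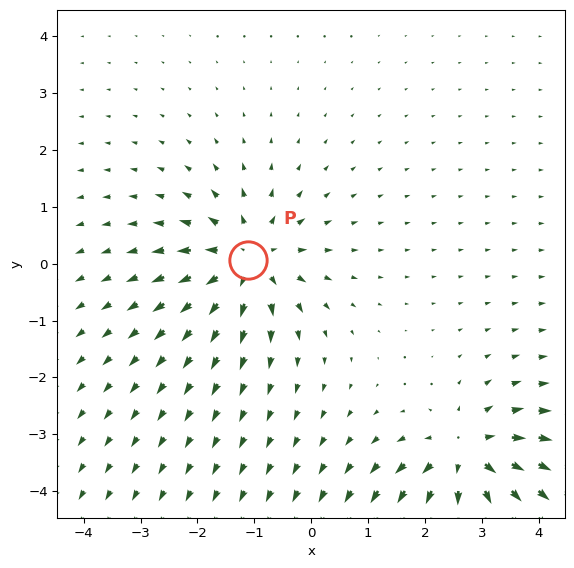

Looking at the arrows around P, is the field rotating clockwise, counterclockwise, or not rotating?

not rotating

Near P at (-1.1, 0.1) the arrows show no circulation. The curl there is ≈0.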